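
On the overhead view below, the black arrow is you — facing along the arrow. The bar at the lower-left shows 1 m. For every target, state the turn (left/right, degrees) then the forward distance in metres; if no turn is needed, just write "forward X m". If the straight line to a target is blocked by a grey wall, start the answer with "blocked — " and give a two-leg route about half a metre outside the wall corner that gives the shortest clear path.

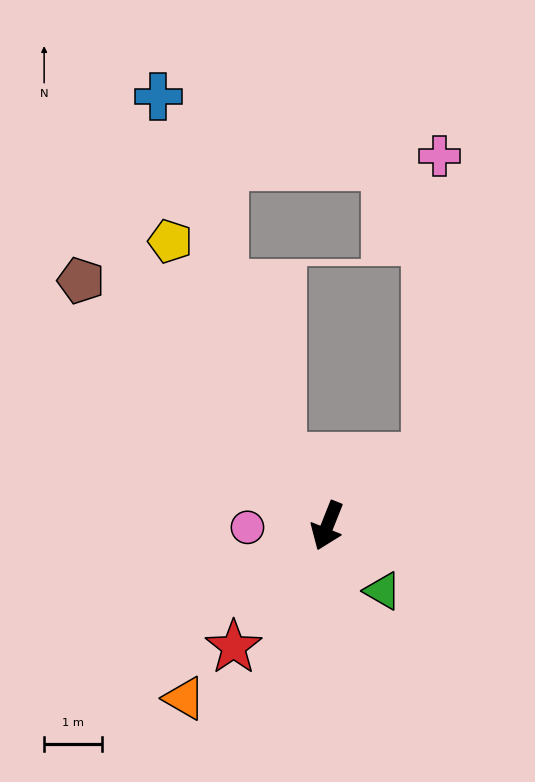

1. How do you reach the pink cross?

blocked — turn left 147°, forward 2.1 m, then turn left 52°, forward 5.2 m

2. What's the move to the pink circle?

turn right 67°, forward 1.4 m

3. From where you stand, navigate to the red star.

turn right 16°, forward 2.6 m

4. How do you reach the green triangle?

turn left 62°, forward 1.5 m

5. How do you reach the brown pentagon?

turn right 113°, forward 6.0 m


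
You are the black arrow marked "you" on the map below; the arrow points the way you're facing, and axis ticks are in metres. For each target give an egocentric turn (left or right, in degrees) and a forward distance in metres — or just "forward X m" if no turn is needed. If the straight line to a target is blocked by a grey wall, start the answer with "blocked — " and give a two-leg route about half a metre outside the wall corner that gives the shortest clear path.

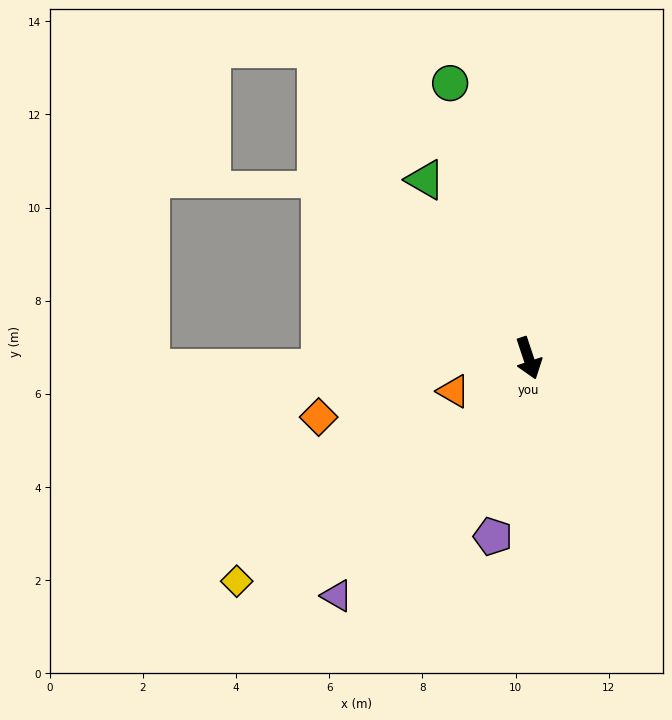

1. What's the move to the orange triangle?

turn right 85°, forward 1.8 m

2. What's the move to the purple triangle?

turn right 57°, forward 6.6 m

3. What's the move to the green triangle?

turn right 168°, forward 4.4 m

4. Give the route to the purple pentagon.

turn right 30°, forward 3.9 m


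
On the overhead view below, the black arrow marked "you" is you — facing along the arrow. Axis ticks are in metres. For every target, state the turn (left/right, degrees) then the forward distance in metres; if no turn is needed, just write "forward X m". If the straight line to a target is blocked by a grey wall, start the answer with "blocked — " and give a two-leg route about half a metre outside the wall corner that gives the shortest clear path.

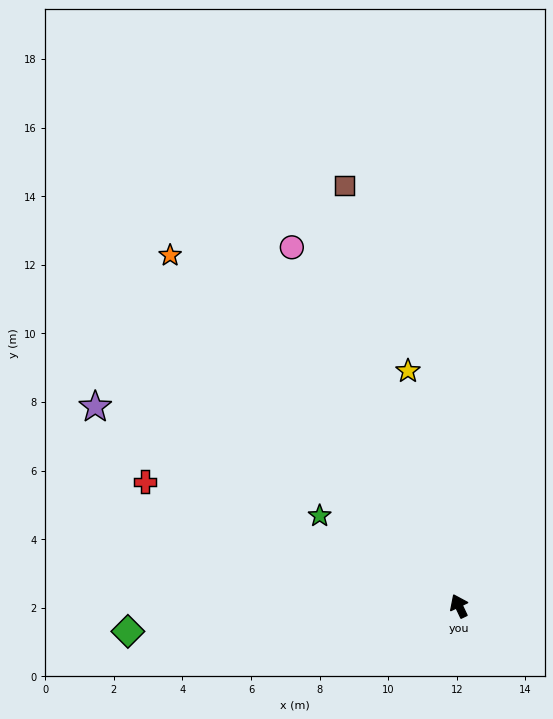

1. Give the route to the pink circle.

forward 11.5 m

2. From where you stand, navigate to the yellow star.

turn right 13°, forward 7.0 m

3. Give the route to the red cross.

turn left 43°, forward 9.8 m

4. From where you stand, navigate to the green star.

turn left 32°, forward 4.8 m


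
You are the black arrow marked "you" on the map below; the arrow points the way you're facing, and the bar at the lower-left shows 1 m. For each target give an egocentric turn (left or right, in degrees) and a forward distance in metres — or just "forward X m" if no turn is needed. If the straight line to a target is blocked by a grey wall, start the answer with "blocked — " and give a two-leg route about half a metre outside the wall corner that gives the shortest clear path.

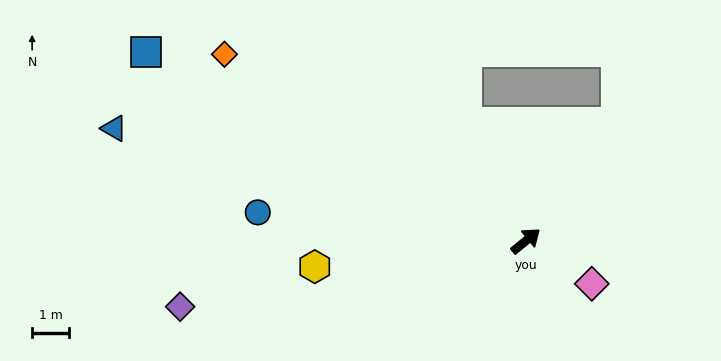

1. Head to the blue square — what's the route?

turn left 114°, forward 11.4 m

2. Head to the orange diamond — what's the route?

turn left 109°, forward 9.5 m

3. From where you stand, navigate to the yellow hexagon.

turn left 148°, forward 5.7 m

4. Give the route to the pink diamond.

turn right 72°, forward 2.1 m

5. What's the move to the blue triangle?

turn left 125°, forward 11.5 m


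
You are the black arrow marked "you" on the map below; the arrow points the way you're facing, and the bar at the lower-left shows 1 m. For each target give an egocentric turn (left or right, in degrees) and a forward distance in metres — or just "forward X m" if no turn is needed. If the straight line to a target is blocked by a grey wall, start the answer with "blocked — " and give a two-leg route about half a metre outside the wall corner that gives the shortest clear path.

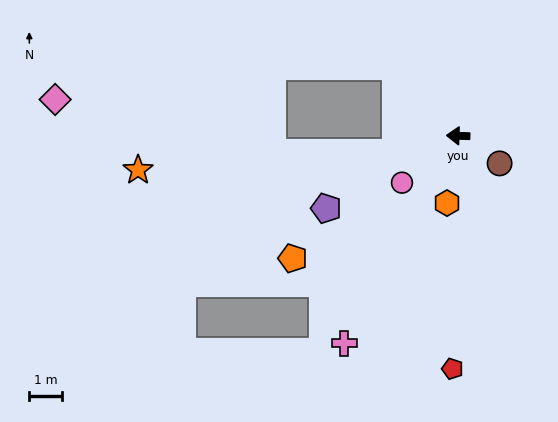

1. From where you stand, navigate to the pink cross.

turn left 63°, forward 7.3 m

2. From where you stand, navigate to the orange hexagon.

turn left 83°, forward 2.1 m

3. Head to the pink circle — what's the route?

turn left 42°, forward 2.2 m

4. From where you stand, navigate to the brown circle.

turn left 148°, forward 1.5 m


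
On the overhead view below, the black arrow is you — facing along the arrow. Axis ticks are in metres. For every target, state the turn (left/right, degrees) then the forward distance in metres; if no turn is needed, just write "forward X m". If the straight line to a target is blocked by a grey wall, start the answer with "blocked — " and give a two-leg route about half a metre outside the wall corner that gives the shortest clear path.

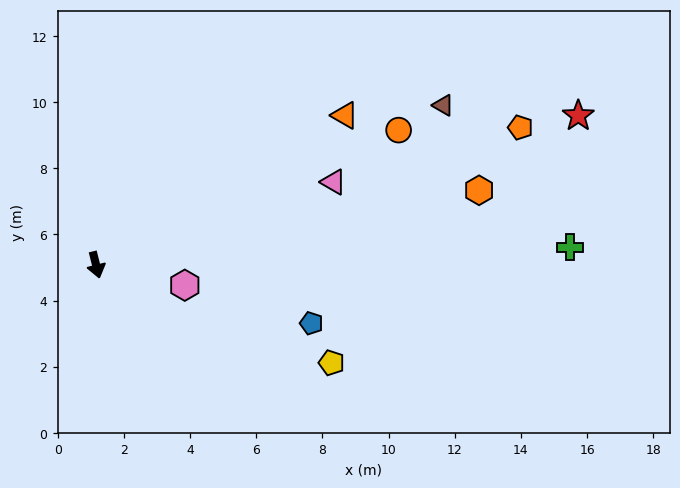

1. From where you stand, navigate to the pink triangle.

turn left 95°, forward 7.6 m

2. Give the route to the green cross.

turn left 78°, forward 14.3 m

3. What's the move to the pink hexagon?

turn left 63°, forward 2.8 m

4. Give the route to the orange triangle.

turn left 107°, forward 8.8 m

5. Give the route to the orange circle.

turn left 100°, forward 10.0 m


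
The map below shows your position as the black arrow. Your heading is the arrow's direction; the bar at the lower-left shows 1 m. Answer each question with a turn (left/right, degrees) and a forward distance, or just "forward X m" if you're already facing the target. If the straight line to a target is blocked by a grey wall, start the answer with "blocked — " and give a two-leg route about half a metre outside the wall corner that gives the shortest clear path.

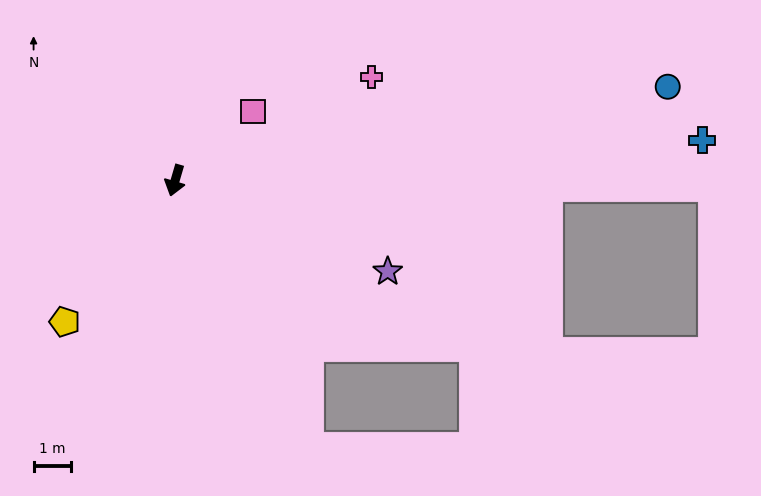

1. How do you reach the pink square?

turn left 148°, forward 2.8 m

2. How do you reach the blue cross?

turn left 111°, forward 14.1 m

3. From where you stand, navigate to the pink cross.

turn left 134°, forward 5.9 m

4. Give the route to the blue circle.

turn left 117°, forward 13.3 m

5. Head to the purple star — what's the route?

turn left 83°, forward 6.2 m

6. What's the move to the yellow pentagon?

turn right 22°, forward 4.8 m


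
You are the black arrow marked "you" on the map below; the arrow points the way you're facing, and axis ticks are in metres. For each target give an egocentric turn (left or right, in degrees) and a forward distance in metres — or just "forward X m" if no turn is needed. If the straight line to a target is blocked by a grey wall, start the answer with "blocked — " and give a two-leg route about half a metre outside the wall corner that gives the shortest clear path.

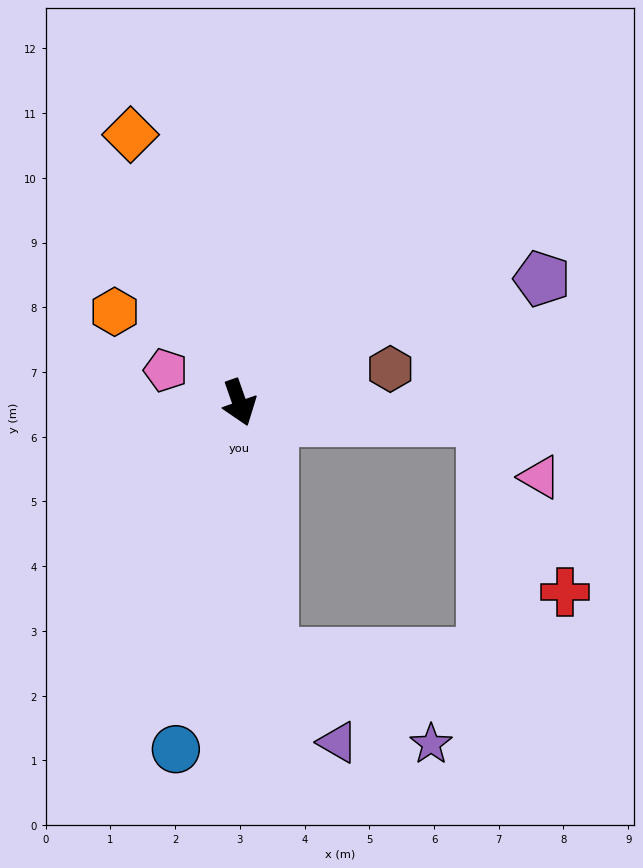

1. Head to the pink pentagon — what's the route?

turn right 133°, forward 1.2 m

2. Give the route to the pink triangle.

blocked — turn left 67°, forward 3.8 m, then turn right 43°, forward 1.2 m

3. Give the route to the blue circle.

turn right 30°, forward 5.4 m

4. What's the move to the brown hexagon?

turn left 83°, forward 2.4 m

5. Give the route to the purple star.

blocked — turn right 12°, forward 3.9 m, then turn left 54°, forward 2.8 m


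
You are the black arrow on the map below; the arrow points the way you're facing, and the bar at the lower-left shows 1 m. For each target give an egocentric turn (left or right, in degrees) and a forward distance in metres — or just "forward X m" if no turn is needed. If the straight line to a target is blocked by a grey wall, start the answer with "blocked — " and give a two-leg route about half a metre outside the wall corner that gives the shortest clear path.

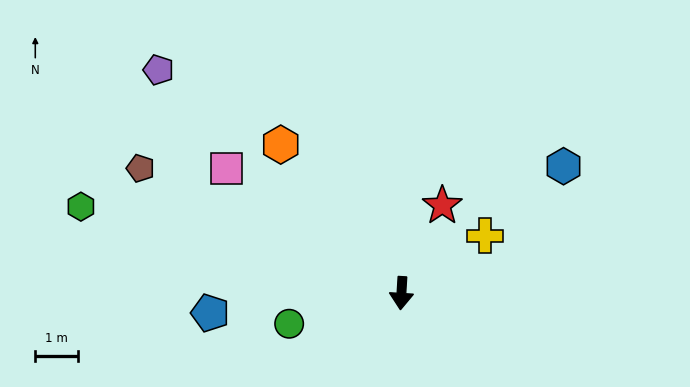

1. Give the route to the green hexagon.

turn right 102°, forward 7.7 m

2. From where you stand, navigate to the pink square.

turn right 122°, forward 5.0 m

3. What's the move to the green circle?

turn right 71°, forward 2.7 m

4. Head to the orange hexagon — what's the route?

turn right 137°, forward 4.5 m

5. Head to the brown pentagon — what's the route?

turn right 112°, forward 6.7 m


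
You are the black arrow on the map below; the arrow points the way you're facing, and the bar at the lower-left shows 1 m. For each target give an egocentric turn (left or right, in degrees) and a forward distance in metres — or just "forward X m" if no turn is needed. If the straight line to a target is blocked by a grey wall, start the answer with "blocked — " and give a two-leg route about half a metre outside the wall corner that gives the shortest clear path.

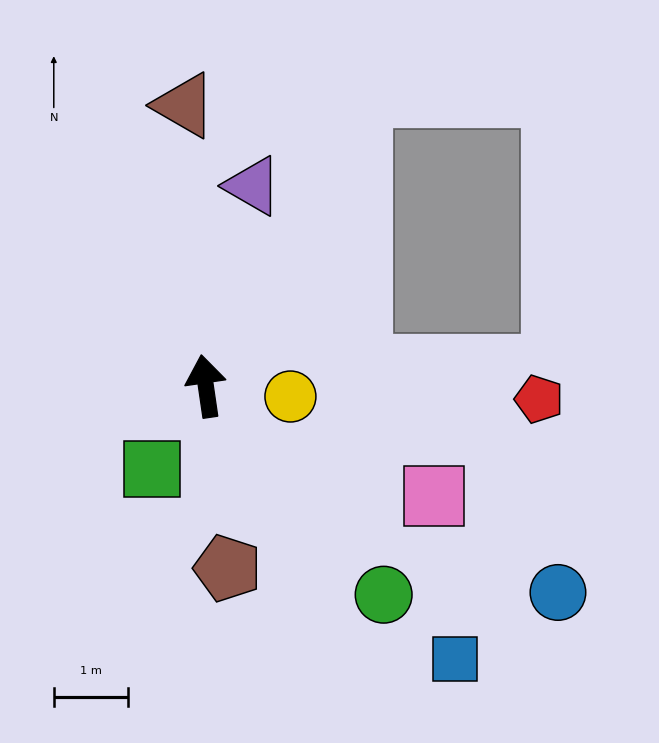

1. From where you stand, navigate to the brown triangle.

turn right 4°, forward 3.8 m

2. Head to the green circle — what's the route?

turn right 148°, forward 3.7 m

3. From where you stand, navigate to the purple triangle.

turn right 21°, forward 2.8 m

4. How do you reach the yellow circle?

turn right 105°, forward 1.1 m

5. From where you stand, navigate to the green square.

turn left 139°, forward 1.3 m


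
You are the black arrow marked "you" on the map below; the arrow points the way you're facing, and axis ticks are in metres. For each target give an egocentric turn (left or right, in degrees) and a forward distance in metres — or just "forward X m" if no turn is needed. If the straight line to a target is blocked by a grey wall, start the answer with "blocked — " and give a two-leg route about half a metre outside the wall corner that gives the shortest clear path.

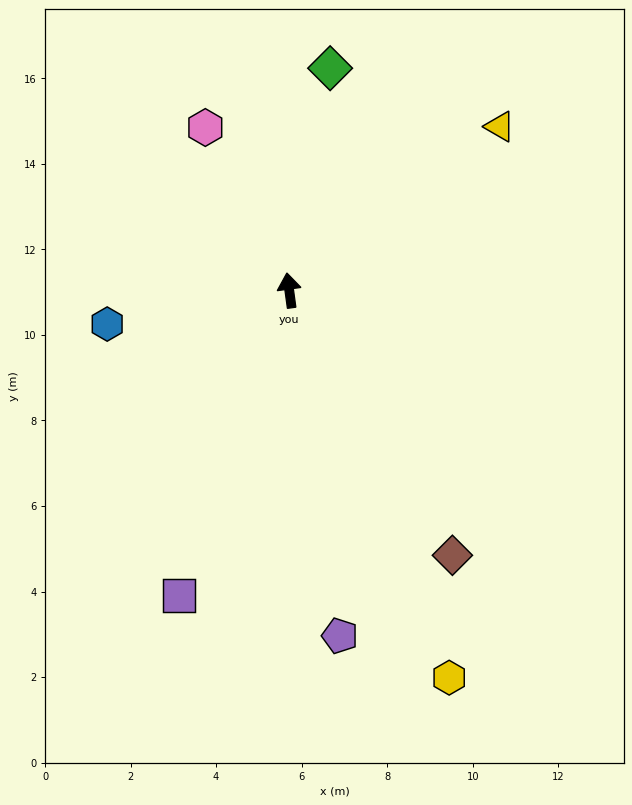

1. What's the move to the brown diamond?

turn right 156°, forward 7.3 m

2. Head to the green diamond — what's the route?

turn right 18°, forward 5.3 m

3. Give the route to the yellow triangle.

turn right 60°, forward 6.2 m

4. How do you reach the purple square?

turn left 152°, forward 7.6 m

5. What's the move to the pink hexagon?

turn left 19°, forward 4.3 m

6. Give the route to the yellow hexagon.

turn right 165°, forward 9.8 m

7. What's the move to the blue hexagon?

turn left 93°, forward 4.3 m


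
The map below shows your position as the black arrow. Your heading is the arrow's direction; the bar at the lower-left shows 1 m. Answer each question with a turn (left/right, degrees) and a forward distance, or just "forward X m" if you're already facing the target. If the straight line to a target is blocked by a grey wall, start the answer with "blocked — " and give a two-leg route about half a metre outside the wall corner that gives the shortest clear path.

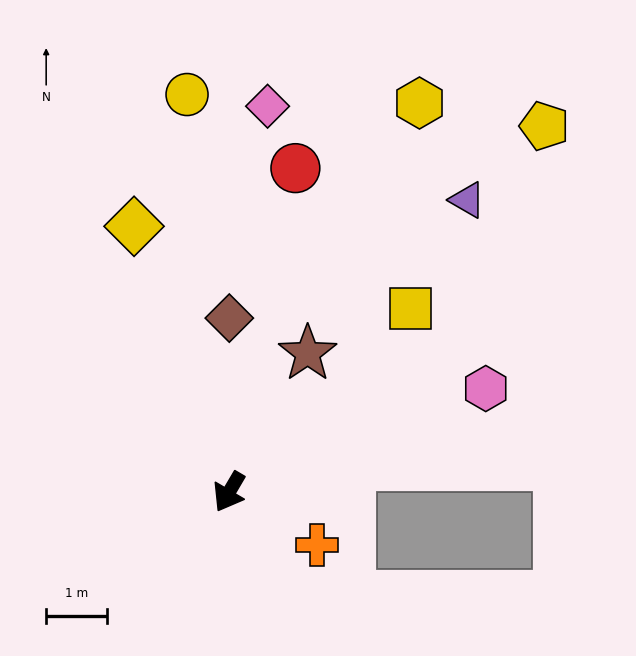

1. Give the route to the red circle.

turn right 161°, forward 5.4 m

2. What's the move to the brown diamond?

turn right 150°, forward 2.9 m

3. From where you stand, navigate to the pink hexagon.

turn left 142°, forward 4.5 m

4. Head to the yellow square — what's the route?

turn left 166°, forward 4.2 m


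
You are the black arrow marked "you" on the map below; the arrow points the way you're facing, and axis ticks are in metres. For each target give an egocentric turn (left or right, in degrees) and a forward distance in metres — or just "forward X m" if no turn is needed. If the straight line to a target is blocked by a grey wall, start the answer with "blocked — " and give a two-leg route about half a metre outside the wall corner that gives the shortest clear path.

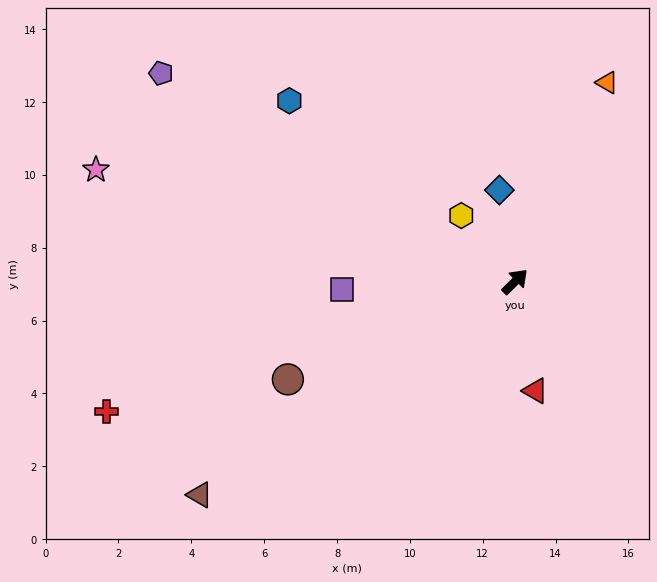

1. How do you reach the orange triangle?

turn left 21°, forward 6.0 m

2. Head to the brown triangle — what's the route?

turn left 170°, forward 10.5 m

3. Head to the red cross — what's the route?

turn left 153°, forward 11.8 m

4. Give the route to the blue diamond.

turn left 55°, forward 2.5 m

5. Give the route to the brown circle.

turn left 159°, forward 6.8 m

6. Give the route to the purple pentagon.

turn left 105°, forward 11.3 m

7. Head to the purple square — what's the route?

turn left 138°, forward 4.8 m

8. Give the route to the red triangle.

turn right 124°, forward 3.1 m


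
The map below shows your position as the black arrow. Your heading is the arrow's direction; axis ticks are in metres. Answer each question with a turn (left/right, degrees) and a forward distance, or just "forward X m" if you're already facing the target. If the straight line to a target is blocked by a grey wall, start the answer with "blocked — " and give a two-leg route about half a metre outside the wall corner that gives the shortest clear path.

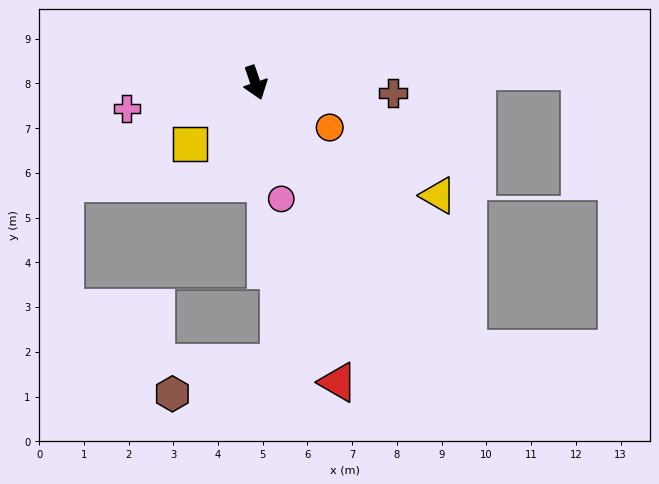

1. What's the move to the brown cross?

turn left 67°, forward 3.1 m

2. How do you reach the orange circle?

turn left 40°, forward 1.9 m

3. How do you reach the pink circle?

turn right 6°, forward 2.7 m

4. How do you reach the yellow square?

turn right 66°, forward 2.0 m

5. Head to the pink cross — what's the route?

turn right 97°, forward 2.9 m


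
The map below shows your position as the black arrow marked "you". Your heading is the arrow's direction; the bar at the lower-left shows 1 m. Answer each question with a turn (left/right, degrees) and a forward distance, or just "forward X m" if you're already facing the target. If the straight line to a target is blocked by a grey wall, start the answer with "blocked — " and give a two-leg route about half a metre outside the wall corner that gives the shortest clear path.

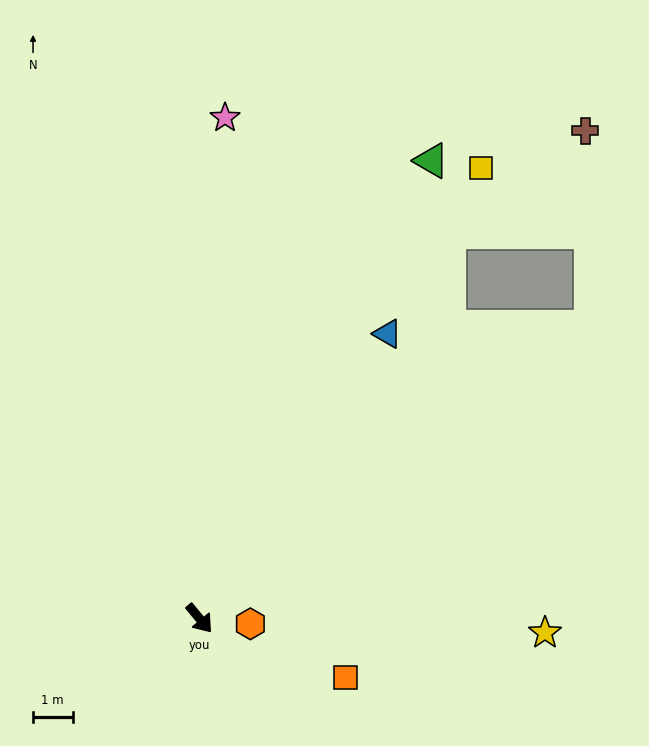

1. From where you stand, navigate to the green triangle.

turn left 113°, forward 13.0 m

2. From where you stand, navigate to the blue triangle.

turn left 107°, forward 8.6 m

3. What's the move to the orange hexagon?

turn left 44°, forward 1.3 m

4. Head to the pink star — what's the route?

turn left 137°, forward 12.7 m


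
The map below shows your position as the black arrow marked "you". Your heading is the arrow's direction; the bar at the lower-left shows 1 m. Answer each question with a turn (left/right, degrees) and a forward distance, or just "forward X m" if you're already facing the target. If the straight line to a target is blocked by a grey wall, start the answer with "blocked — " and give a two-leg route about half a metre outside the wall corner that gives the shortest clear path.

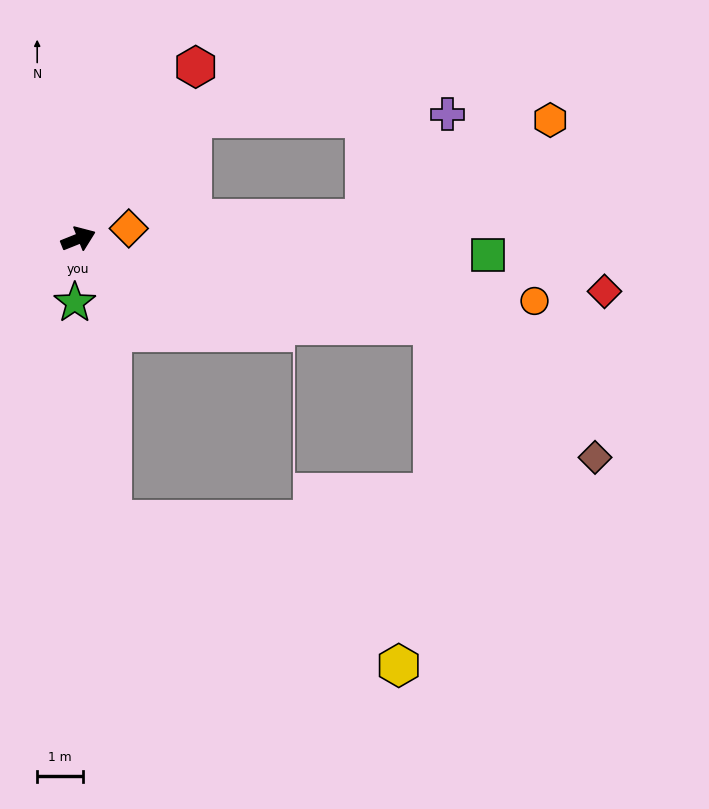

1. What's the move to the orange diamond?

turn right 10°, forward 1.1 m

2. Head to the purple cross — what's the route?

blocked — turn left 25°, forward 3.6 m, then turn right 46°, forward 5.6 m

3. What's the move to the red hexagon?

turn left 34°, forward 4.6 m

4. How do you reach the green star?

turn right 115°, forward 1.4 m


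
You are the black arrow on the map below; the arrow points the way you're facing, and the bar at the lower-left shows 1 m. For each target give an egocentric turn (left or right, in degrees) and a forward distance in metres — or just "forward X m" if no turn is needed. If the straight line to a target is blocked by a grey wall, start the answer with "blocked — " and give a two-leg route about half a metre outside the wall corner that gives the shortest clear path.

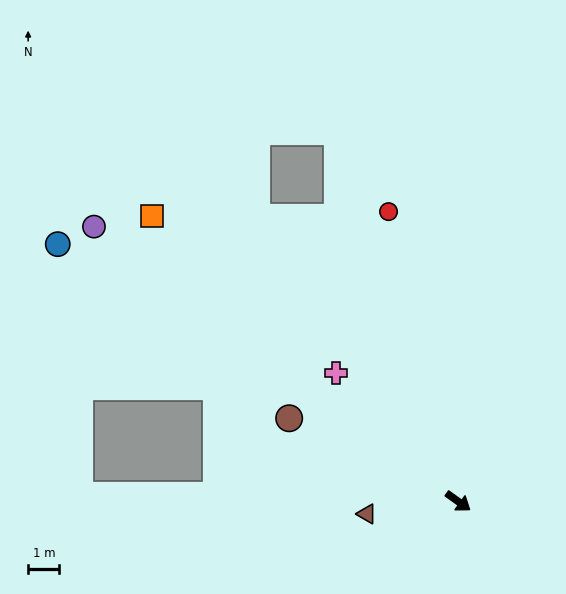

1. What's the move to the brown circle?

turn right 171°, forward 6.0 m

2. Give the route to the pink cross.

turn left 169°, forward 5.7 m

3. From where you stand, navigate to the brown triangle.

turn right 137°, forward 2.9 m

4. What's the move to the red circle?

turn left 139°, forward 9.5 m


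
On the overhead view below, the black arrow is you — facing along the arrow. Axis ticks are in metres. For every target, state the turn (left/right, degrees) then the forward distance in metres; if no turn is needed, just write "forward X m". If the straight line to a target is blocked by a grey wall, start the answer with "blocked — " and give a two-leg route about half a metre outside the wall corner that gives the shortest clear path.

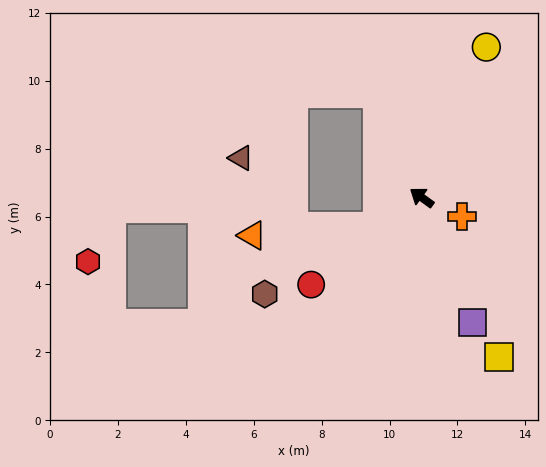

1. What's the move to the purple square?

turn left 148°, forward 4.0 m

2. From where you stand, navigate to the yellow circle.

turn right 77°, forward 4.8 m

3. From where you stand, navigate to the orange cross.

turn right 169°, forward 1.3 m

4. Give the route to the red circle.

turn left 74°, forward 4.1 m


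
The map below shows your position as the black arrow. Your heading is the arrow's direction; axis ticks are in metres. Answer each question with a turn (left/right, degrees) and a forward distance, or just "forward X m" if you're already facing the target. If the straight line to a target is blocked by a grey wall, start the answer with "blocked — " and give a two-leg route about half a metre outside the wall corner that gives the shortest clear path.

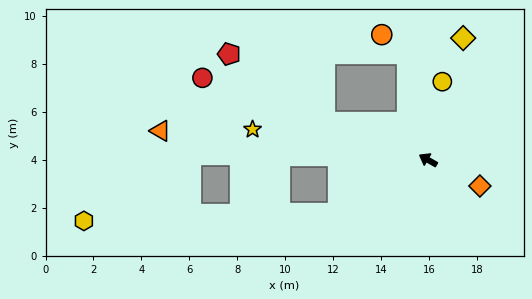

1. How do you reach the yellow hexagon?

blocked — turn left 60°, forward 4.4 m, then turn right 29°, forward 10.6 m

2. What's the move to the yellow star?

turn left 20°, forward 7.4 m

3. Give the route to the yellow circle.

turn right 71°, forward 3.3 m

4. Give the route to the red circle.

turn left 10°, forward 10.0 m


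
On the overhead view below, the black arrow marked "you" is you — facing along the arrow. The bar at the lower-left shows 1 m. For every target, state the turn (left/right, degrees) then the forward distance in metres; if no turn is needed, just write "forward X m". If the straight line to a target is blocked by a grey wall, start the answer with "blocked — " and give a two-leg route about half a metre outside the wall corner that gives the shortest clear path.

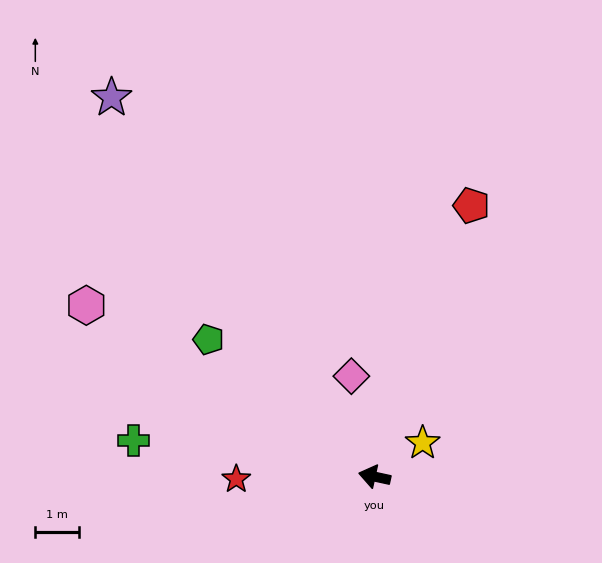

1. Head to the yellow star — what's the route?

turn right 133°, forward 1.3 m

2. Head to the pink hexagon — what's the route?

turn right 18°, forward 7.7 m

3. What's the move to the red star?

turn left 13°, forward 3.2 m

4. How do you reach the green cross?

turn left 4°, forward 5.6 m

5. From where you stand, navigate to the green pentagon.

turn right 27°, forward 4.9 m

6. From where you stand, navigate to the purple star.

turn right 43°, forward 10.6 m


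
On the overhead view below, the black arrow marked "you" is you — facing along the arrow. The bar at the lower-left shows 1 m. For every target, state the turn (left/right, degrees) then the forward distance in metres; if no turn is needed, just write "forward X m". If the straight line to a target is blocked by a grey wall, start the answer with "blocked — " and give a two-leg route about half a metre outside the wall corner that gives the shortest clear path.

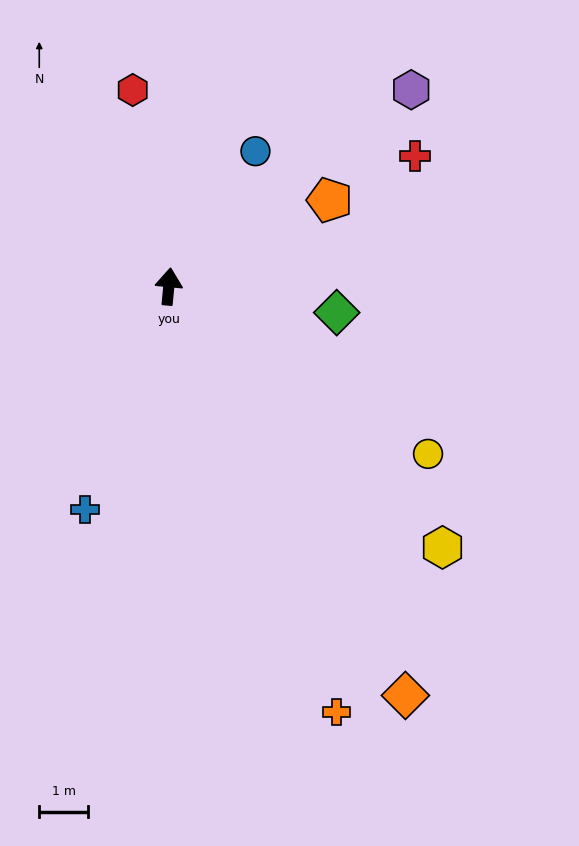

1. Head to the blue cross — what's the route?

turn left 165°, forward 4.9 m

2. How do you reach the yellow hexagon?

turn right 128°, forward 7.7 m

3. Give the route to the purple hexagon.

turn right 46°, forward 6.4 m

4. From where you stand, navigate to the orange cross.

turn right 153°, forward 9.4 m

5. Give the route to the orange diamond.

turn right 145°, forward 9.7 m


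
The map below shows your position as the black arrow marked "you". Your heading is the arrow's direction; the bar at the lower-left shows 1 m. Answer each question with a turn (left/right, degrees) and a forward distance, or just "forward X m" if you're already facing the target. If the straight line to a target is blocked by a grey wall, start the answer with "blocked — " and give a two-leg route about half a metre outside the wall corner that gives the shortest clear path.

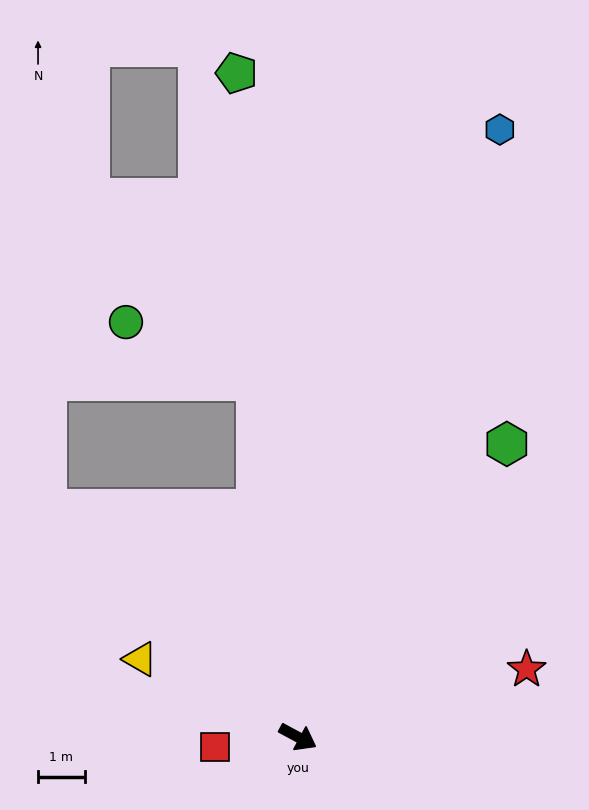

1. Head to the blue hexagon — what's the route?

turn left 100°, forward 13.7 m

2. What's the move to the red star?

turn left 45°, forward 5.1 m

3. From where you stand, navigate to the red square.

turn right 145°, forward 1.8 m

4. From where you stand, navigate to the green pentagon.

turn left 124°, forward 14.3 m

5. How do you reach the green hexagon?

turn left 83°, forward 7.7 m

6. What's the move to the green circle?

blocked — turn left 125°, forward 7.7 m, then turn left 59°, forward 3.1 m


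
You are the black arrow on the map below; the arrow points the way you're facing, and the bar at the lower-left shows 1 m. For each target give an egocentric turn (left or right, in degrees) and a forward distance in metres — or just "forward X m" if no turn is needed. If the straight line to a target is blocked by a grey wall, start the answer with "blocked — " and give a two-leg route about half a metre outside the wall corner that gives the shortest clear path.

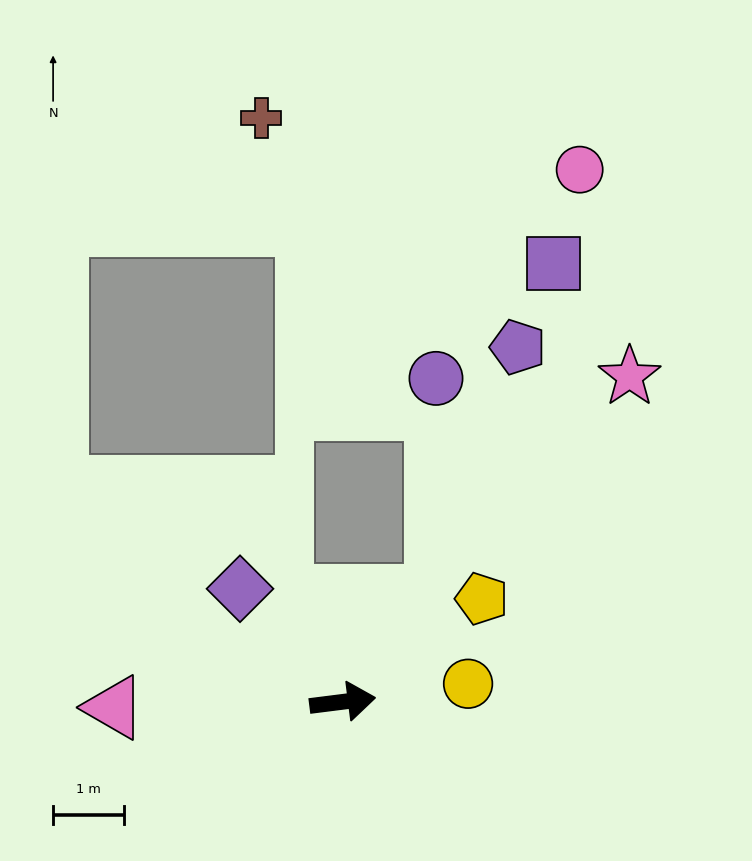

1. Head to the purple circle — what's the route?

blocked — turn left 42°, forward 2.0 m, then turn left 41°, forward 3.0 m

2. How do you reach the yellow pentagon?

turn left 29°, forward 2.4 m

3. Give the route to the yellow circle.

forward 1.8 m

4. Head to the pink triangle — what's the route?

turn left 174°, forward 3.2 m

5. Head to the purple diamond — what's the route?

turn left 125°, forward 2.1 m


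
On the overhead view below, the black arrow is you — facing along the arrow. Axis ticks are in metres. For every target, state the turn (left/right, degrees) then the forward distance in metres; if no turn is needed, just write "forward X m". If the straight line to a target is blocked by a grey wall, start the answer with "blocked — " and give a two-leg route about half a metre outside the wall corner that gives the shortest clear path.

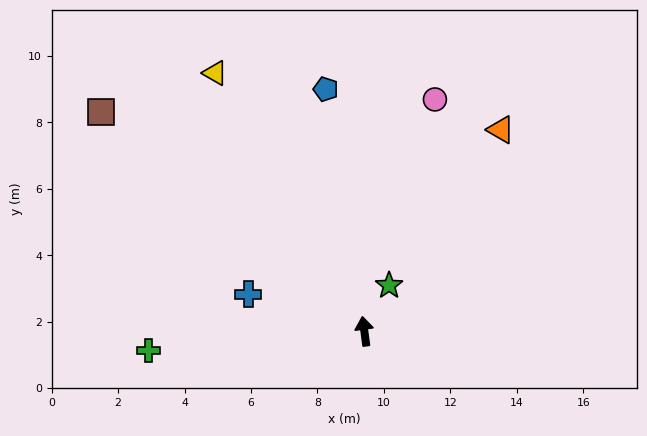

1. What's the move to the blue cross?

turn left 65°, forward 3.7 m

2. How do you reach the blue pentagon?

forward 7.4 m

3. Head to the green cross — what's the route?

turn left 87°, forward 6.5 m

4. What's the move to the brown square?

turn left 43°, forward 10.3 m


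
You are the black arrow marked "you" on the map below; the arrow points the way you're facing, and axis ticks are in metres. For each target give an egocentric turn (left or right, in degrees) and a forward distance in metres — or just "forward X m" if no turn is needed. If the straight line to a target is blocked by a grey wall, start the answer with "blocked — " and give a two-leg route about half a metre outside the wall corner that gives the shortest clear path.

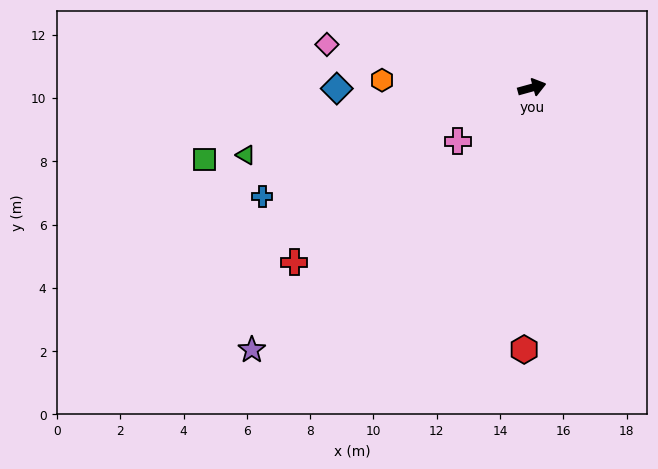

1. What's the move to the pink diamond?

turn left 153°, forward 6.6 m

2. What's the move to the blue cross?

turn right 173°, forward 9.2 m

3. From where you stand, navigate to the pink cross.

turn right 160°, forward 2.9 m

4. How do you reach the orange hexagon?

turn left 162°, forward 4.7 m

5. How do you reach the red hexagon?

turn right 107°, forward 8.3 m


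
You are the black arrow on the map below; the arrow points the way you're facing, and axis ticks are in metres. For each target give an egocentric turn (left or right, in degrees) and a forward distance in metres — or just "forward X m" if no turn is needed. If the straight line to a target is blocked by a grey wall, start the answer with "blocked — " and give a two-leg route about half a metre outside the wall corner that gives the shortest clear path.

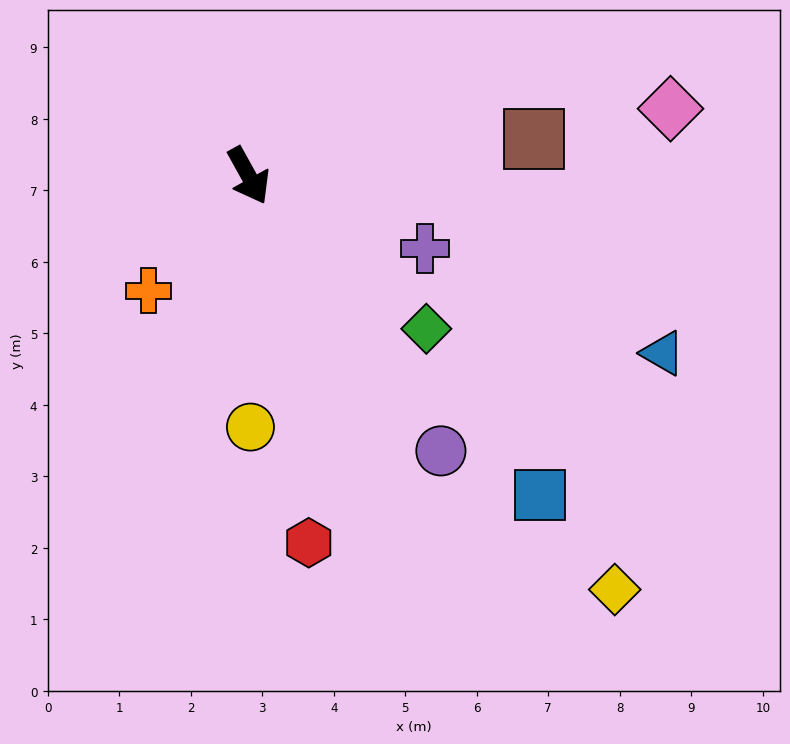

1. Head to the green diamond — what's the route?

turn left 20°, forward 3.3 m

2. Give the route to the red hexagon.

turn right 20°, forward 5.2 m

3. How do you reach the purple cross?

turn left 39°, forward 2.7 m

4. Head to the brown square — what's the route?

turn left 68°, forward 4.0 m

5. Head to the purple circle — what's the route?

turn left 6°, forward 4.7 m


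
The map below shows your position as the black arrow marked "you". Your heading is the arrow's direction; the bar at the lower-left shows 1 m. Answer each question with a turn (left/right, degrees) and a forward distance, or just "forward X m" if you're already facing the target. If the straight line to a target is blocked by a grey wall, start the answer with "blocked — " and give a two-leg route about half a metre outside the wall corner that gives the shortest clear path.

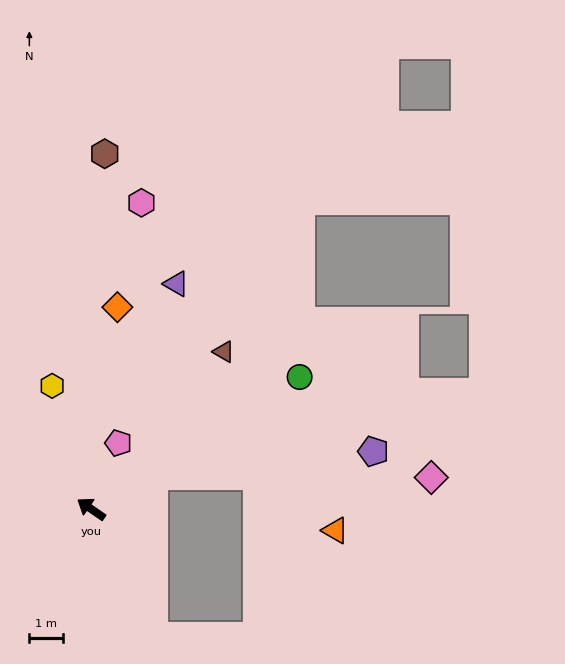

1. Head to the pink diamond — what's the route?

blocked — turn right 118°, forward 2.1 m, then turn right 28°, forward 8.2 m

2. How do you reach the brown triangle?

turn right 96°, forward 6.1 m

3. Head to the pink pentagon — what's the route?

turn right 78°, forward 2.1 m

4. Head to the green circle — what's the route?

turn right 113°, forward 7.3 m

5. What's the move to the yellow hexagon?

turn right 38°, forward 3.8 m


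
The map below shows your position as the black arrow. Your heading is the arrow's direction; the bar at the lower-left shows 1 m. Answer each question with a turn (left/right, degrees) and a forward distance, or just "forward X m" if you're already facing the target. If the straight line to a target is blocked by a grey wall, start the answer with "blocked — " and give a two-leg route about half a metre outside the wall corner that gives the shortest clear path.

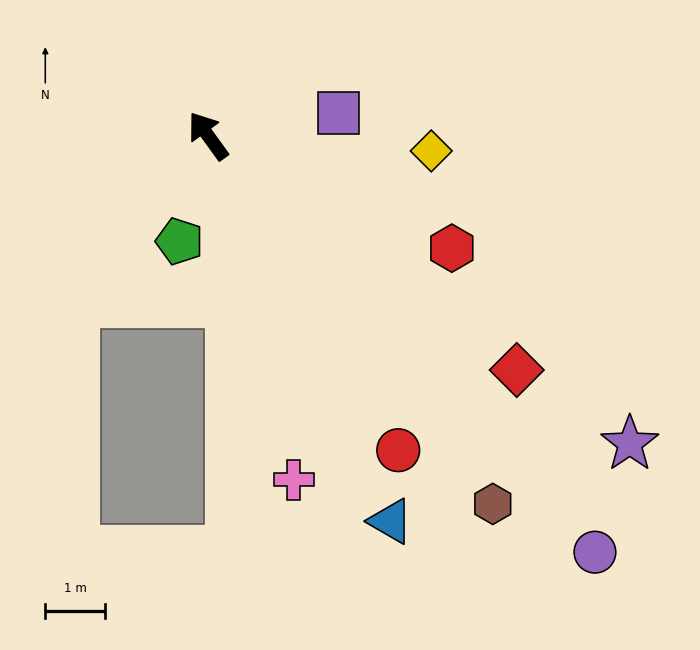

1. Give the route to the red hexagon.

turn right 151°, forward 4.5 m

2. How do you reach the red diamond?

turn right 163°, forward 6.5 m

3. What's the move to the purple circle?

turn right 173°, forward 9.5 m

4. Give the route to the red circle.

turn left 175°, forward 6.2 m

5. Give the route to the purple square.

turn right 116°, forward 2.2 m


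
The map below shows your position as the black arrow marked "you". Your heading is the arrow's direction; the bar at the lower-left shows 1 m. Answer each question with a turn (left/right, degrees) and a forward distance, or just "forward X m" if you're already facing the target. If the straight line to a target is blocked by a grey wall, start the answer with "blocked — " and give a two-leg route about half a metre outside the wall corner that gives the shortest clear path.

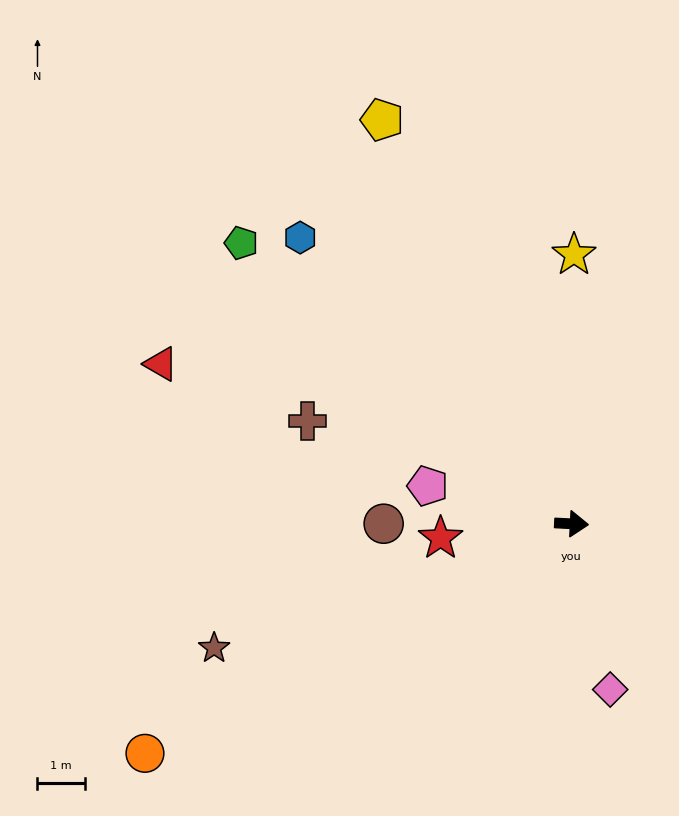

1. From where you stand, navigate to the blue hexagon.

turn left 136°, forward 8.3 m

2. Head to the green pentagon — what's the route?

turn left 143°, forward 9.1 m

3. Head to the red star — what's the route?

turn right 171°, forward 2.8 m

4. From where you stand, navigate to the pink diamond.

turn right 74°, forward 3.6 m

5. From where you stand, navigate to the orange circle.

turn right 149°, forward 10.2 m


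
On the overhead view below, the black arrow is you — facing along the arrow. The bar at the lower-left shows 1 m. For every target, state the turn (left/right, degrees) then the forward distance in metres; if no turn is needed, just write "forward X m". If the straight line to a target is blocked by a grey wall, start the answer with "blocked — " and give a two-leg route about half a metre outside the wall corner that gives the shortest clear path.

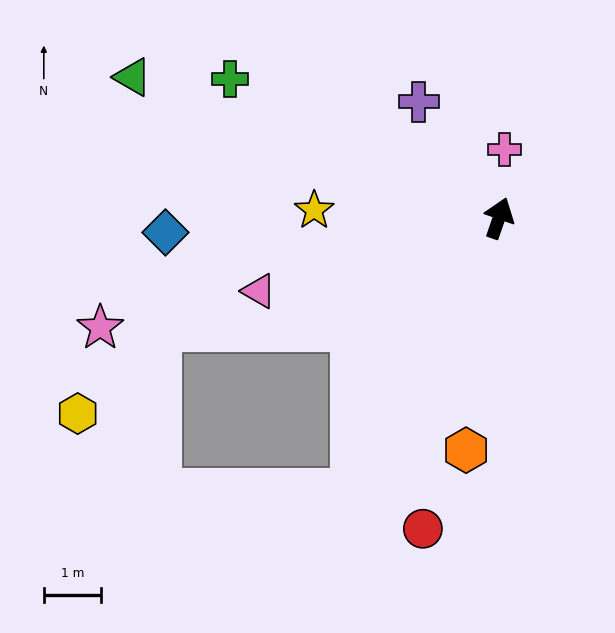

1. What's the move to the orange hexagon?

turn right 169°, forward 4.1 m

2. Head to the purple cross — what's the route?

turn left 54°, forward 2.5 m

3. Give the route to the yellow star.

turn left 107°, forward 3.3 m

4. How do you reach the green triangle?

turn left 88°, forward 6.9 m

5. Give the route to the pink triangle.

turn left 126°, forward 4.4 m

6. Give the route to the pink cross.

turn left 15°, forward 1.2 m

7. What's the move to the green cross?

turn left 82°, forward 5.3 m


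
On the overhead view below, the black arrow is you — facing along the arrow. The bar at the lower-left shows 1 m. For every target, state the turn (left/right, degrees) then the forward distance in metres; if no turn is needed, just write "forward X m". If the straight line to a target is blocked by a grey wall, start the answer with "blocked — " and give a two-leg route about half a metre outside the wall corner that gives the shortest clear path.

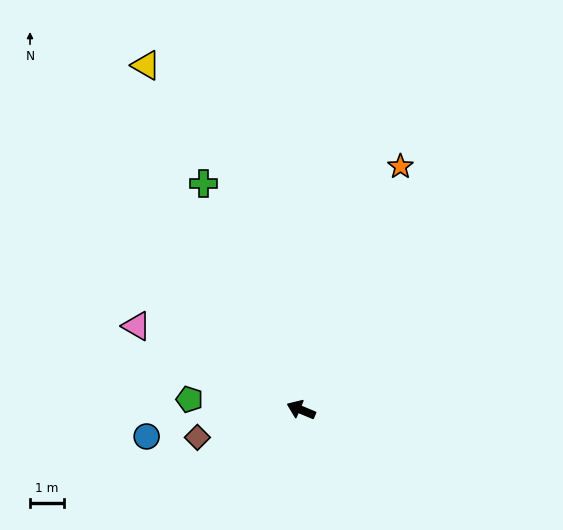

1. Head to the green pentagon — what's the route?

turn left 17°, forward 3.3 m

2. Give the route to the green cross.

turn right 44°, forward 7.3 m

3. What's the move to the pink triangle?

turn right 4°, forward 5.5 m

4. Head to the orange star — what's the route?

turn right 90°, forward 7.8 m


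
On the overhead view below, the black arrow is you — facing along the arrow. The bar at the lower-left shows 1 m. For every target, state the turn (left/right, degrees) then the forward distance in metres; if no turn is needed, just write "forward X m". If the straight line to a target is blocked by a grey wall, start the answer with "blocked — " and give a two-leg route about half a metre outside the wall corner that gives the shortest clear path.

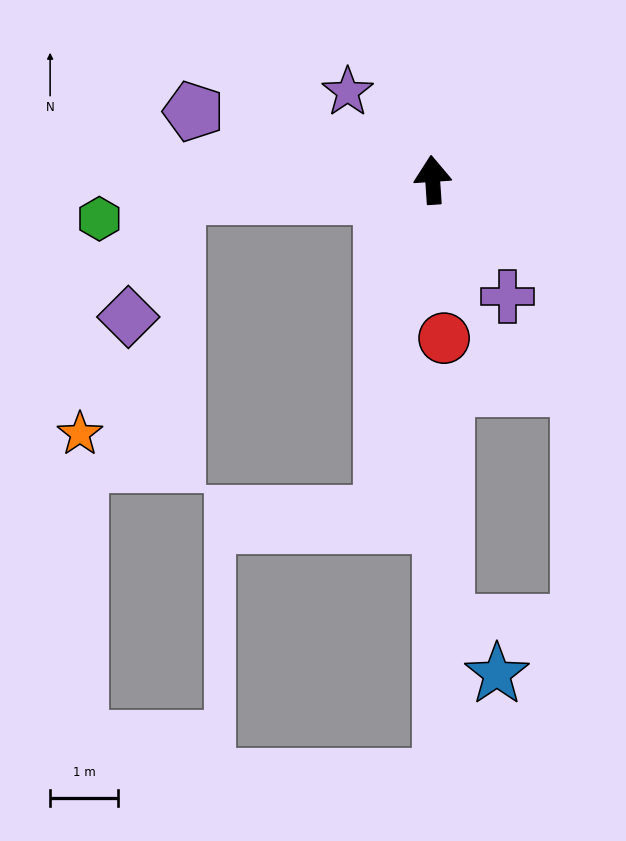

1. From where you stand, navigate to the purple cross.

turn right 151°, forward 2.0 m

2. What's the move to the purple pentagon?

turn left 70°, forward 3.7 m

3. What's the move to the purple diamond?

blocked — turn left 90°, forward 3.8 m, then turn left 64°, forward 1.9 m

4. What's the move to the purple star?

turn left 40°, forward 1.8 m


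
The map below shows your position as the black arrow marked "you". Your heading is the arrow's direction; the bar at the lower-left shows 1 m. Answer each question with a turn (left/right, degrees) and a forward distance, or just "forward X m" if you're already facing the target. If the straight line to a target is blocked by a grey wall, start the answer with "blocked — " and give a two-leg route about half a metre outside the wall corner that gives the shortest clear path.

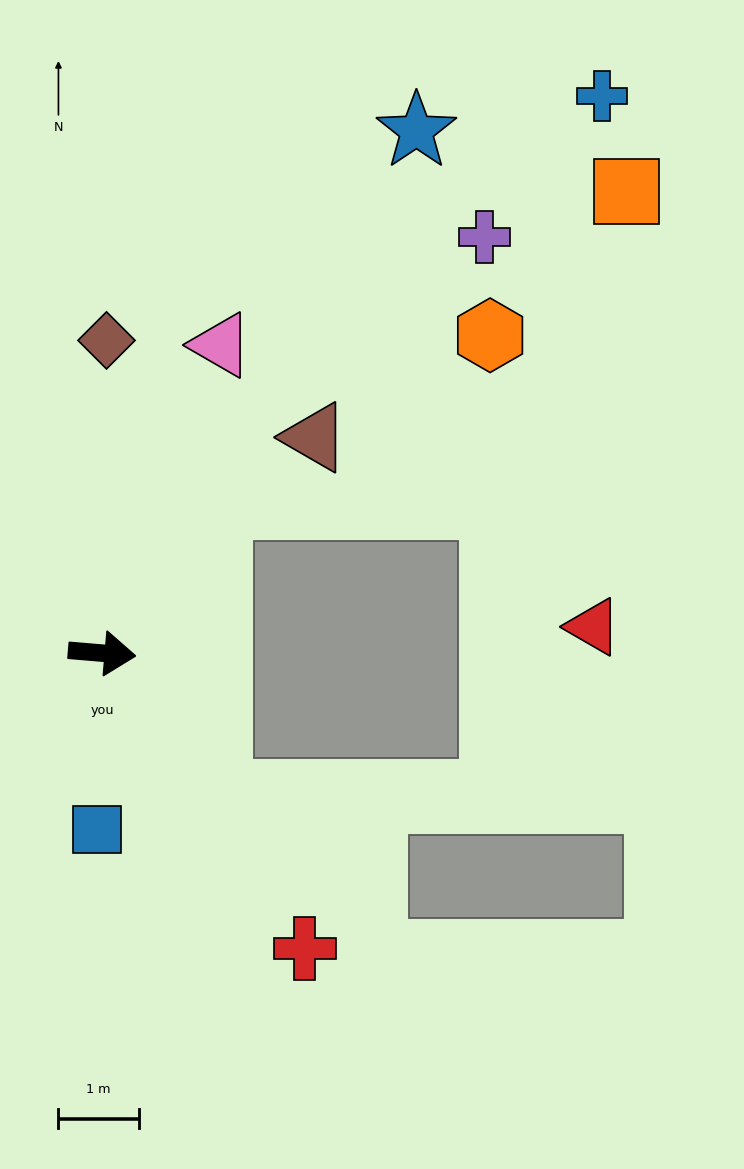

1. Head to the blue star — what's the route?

turn left 64°, forward 7.6 m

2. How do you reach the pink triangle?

turn left 74°, forward 4.1 m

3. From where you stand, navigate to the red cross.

turn right 51°, forward 4.5 m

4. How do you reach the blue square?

turn right 87°, forward 2.2 m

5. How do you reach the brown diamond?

turn left 94°, forward 3.9 m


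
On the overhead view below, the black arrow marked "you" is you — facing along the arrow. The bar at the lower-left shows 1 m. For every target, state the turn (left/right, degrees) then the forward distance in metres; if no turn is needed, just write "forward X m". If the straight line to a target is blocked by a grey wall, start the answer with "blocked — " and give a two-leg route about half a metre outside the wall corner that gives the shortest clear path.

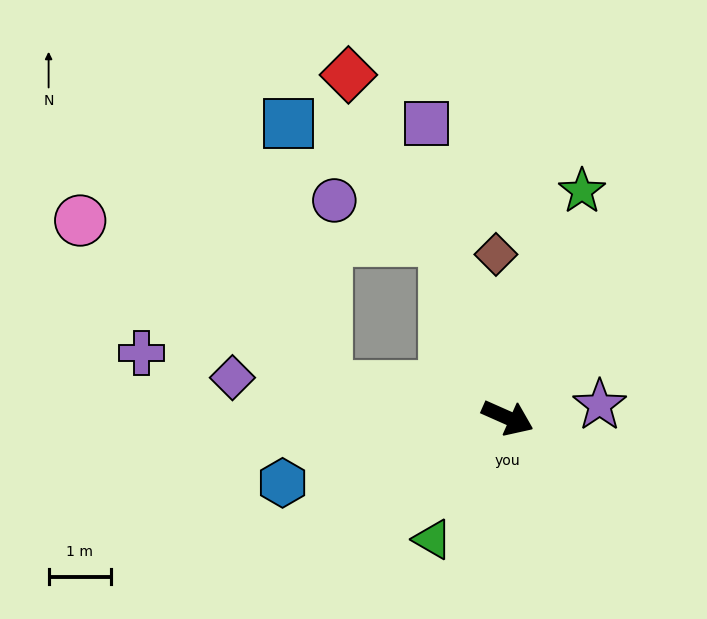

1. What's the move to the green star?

turn left 96°, forward 3.8 m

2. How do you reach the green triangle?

turn right 98°, forward 2.3 m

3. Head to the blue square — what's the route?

blocked — turn left 133°, forward 3.0 m, then turn left 34°, forward 3.1 m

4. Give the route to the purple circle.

blocked — turn left 133°, forward 3.0 m, then turn left 51°, forward 1.9 m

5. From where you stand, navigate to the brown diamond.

turn left 118°, forward 2.6 m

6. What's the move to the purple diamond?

turn right 164°, forward 4.5 m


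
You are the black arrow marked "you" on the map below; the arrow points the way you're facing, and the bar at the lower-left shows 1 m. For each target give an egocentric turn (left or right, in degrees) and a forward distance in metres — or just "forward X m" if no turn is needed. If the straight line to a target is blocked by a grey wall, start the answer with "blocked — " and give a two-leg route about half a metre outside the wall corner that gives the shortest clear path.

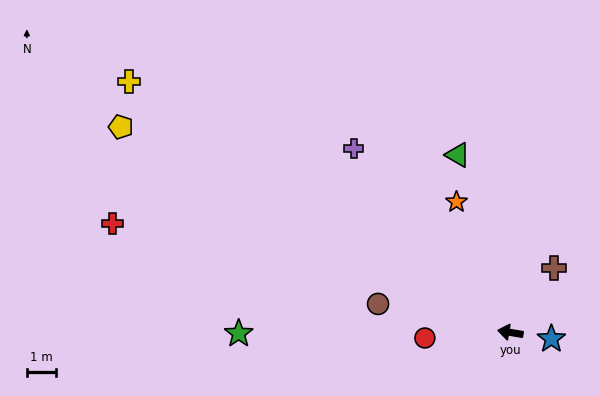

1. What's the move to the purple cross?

turn right 40°, forward 8.3 m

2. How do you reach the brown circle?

turn right 3°, forward 4.7 m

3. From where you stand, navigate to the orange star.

turn right 58°, forward 4.9 m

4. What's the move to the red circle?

turn left 13°, forward 2.9 m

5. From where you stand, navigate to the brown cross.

turn right 115°, forward 2.7 m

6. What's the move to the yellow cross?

turn right 24°, forward 15.7 m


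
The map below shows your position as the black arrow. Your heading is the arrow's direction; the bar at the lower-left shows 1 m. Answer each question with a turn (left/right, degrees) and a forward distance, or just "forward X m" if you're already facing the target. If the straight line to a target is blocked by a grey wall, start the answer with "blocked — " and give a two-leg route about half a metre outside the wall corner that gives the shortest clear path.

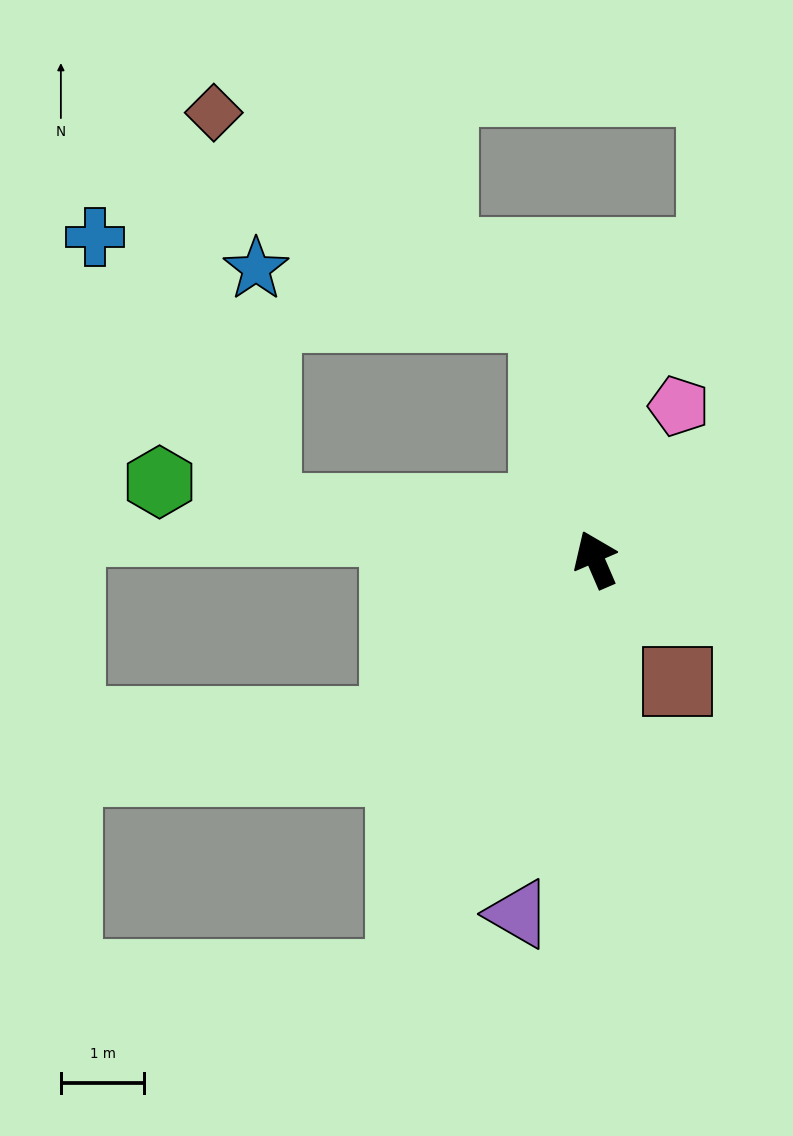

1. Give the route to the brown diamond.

blocked — turn right 12°, forward 3.0 m, then turn left 47°, forward 4.7 m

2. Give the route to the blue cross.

blocked — turn left 58°, forward 4.0 m, then turn right 49°, forward 3.9 m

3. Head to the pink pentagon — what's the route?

turn right 52°, forward 2.1 m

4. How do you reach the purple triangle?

turn left 144°, forward 4.3 m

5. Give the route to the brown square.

turn right 169°, forward 1.8 m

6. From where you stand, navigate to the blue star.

blocked — turn right 12°, forward 3.0 m, then turn left 69°, forward 3.5 m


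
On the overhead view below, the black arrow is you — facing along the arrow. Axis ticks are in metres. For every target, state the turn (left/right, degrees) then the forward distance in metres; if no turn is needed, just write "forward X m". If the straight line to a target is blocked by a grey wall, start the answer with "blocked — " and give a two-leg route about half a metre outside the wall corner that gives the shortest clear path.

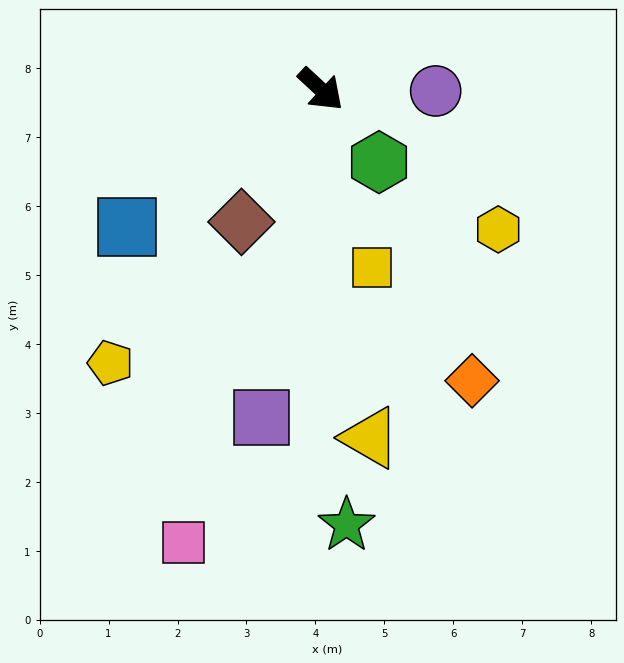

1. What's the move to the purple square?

turn right 58°, forward 4.8 m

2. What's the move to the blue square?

turn right 102°, forward 3.4 m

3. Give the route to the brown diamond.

turn right 78°, forward 2.2 m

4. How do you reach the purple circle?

turn left 42°, forward 1.7 m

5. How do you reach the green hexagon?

turn right 9°, forward 1.4 m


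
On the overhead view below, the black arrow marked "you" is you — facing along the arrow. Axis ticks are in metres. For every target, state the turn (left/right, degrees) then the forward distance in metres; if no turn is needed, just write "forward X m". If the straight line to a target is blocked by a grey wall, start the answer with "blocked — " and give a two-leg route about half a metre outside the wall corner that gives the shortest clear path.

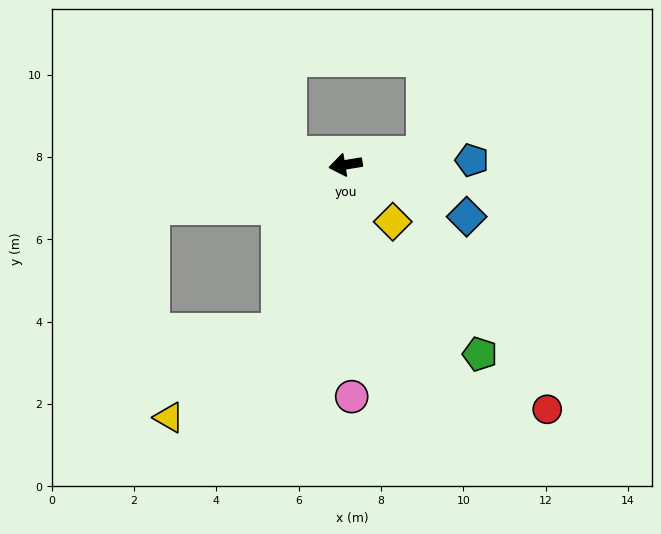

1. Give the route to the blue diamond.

turn left 147°, forward 3.2 m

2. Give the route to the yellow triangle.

blocked — turn left 59°, forward 4.3 m, then turn right 30°, forward 3.4 m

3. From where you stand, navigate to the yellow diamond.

turn left 120°, forward 1.8 m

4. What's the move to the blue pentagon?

turn left 173°, forward 3.1 m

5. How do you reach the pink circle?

turn left 82°, forward 5.6 m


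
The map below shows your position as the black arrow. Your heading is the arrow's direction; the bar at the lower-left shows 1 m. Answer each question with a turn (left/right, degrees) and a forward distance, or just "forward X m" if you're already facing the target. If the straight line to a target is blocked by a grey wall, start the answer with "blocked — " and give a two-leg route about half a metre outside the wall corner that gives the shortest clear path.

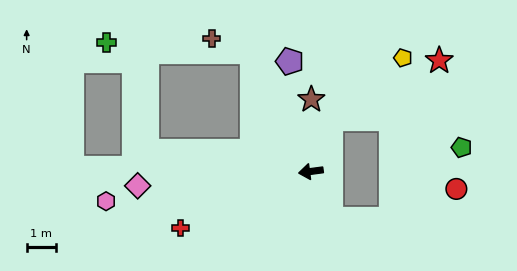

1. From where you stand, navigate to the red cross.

turn left 16°, forward 4.9 m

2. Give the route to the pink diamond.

turn right 3°, forward 6.0 m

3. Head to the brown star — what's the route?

turn right 98°, forward 2.5 m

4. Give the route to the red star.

blocked — turn right 119°, forward 1.9 m, then turn right 40°, forward 4.2 m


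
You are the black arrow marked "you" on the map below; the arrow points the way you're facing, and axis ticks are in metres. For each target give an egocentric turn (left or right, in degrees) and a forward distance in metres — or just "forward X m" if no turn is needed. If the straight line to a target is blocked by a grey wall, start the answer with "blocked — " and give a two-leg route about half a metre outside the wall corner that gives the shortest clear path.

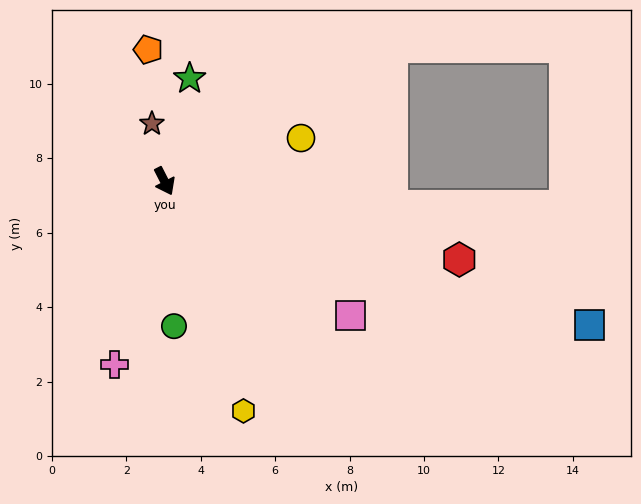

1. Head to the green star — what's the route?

turn left 139°, forward 2.8 m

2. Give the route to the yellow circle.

turn left 80°, forward 3.8 m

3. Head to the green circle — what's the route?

turn right 23°, forward 3.9 m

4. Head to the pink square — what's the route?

turn left 27°, forward 6.2 m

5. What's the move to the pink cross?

turn right 42°, forward 5.1 m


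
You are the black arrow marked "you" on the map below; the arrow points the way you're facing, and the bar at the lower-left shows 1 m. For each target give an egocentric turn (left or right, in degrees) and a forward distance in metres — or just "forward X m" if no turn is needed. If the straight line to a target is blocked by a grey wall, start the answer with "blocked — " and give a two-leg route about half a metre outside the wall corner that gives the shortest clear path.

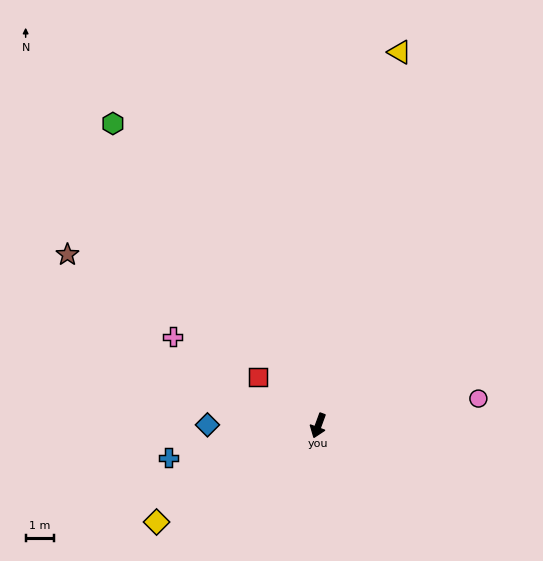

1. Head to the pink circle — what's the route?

turn left 120°, forward 5.8 m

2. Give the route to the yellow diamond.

turn right 39°, forward 6.8 m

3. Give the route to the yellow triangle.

turn right 172°, forward 13.7 m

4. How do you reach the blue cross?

turn right 58°, forward 5.5 m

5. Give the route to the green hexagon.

turn right 126°, forward 13.1 m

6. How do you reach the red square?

turn right 109°, forward 2.8 m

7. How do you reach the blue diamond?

turn right 70°, forward 4.0 m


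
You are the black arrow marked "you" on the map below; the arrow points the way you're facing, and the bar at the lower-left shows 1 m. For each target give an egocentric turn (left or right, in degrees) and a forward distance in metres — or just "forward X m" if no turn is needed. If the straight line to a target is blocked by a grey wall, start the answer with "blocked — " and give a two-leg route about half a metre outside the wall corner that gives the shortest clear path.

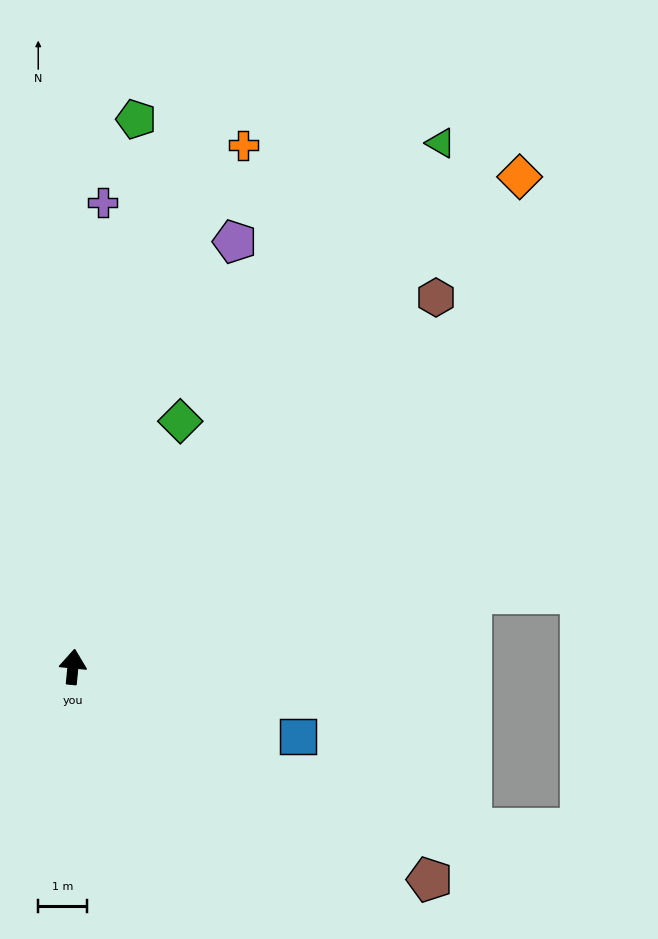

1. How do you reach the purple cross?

forward 9.5 m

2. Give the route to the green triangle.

turn right 30°, forward 13.1 m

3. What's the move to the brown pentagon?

turn right 115°, forward 8.5 m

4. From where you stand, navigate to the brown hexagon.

turn right 39°, forward 10.6 m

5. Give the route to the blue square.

turn right 102°, forward 4.8 m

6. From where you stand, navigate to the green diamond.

turn right 18°, forward 5.5 m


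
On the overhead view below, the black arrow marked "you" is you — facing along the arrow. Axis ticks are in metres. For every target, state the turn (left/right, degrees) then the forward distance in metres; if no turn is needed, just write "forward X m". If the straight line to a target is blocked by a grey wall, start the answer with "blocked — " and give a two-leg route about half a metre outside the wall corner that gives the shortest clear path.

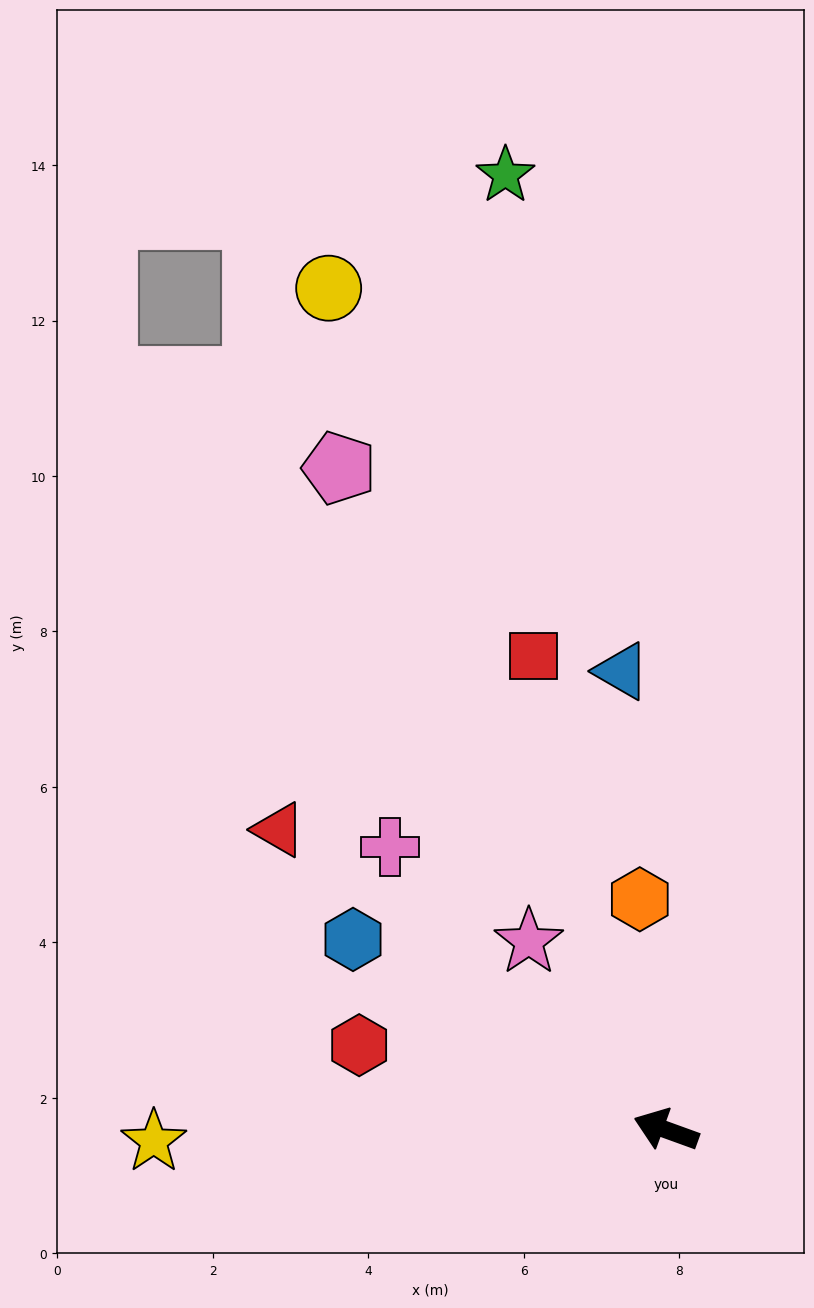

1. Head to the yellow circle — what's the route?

turn right 48°, forward 11.7 m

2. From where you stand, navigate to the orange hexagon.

turn right 64°, forward 3.0 m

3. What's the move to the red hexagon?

turn left 4°, forward 4.1 m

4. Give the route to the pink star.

turn right 34°, forward 3.0 m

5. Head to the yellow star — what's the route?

turn left 21°, forward 6.6 m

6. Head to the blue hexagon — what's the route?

turn right 11°, forward 4.7 m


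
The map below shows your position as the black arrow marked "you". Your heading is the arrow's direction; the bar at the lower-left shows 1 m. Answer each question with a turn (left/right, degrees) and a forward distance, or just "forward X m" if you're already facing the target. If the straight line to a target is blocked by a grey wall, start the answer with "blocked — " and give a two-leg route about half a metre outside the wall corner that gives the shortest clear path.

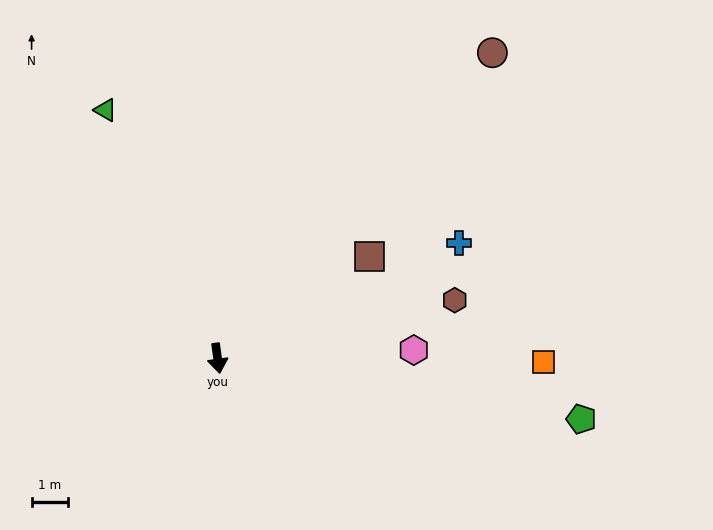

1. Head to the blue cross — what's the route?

turn left 108°, forward 7.3 m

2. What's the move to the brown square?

turn left 116°, forward 5.0 m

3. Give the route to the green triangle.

turn right 164°, forward 7.4 m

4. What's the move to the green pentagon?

turn left 73°, forward 10.1 m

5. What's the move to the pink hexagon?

turn left 84°, forward 5.4 m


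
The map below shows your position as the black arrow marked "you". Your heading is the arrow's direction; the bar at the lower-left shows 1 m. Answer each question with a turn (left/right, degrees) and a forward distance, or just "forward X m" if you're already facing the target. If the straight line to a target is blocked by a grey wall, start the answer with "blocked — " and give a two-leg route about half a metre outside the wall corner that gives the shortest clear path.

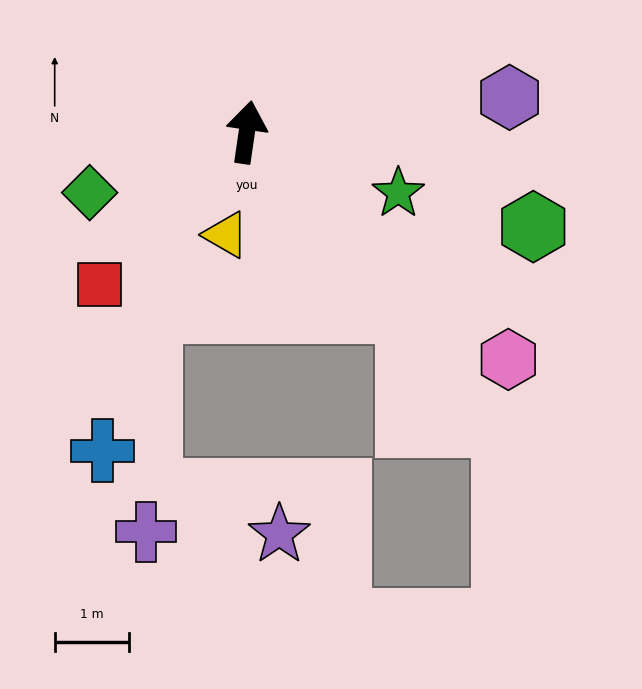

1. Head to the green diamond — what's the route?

turn left 119°, forward 2.3 m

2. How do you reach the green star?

turn right 104°, forward 2.2 m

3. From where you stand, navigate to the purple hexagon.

turn right 74°, forward 3.5 m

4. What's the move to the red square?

turn left 144°, forward 2.8 m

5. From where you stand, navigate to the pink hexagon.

turn right 123°, forward 4.6 m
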